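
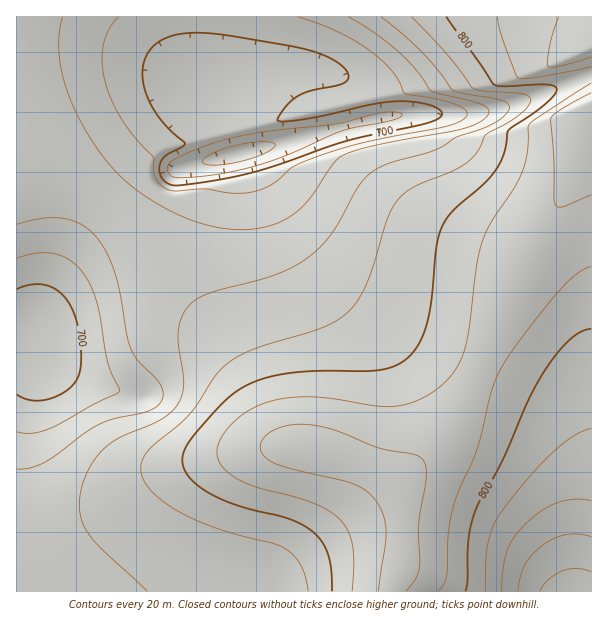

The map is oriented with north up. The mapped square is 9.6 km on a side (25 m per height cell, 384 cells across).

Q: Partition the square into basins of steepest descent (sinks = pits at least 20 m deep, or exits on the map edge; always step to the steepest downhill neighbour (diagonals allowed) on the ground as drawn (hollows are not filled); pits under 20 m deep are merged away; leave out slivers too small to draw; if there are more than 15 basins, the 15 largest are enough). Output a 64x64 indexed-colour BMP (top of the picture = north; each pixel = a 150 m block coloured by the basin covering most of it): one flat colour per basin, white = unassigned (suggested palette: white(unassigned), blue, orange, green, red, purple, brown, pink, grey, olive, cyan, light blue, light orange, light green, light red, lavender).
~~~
<image width="64" height="64" href="data:image/bmp;base64,Qk12CAAAAAAAAHYAAAAoAAAAQAAAAEAAAAABAAQAAAAAAAAIAAATCwAAEwsAABAAAAAAAAAA////ALR3HwAOf/8ALKAsACgn1gC9Z5QAS1aMAMJ34wB/f38AIr28AM++FwDox64AeLv/AIrfmACWmP8A1bDFACIiIiIiIiIiIiIiIiIiIiIiIiIiIjMzMzMzMzMzMzMzIiIiIiIiIiIiIiIiIiIiIiIiIiIiMzMzMzMzMzMzMzMiIiIiIiIiIiIiIiIiIiIiIiIiIiIjMzMzMzMzMzMzMyIiIiIiIiIiIiIiIiIiIiIiIiIiIiMzMzMzMzMzMzMzIiIiIiIiIiIiIiIiIiIiIiIiIiIiIzMzMzMzMzMzMzMiIiIiIiIiIiIiIiIiIiIiIiIiIiIjMzMzMzMzMzMzMyIiIiIiIiIiIiIiIiIiIiIiIiIiIiMzMzMzMzMzMzMzIiIiIiIiIiIiIiIiIiIiIiIiIiIiIzMzMzMzMzMzMzMiIiIiIiIiIiIiIiIiIiIiIiIiIiIjMzMzMzMzMzMzMyIiIiIiIiIiIiIiIiIiIiIiIiIiIiMzMzMzMzMzMzMzIiIiIiIiIiIiIiIiIiIiIiIiIiIiIzMzMzMzMzMzMzMiIiIiIiIiIiIiIiIiIiIiIiIiIiIjMzMzMzMzMzMzMyIiIiIiIiIiIiIiIiIiIiIiIiIiIhMzMzMzMzMzMzMzIiIiIiIiIiIiIiIiIiIiIiIiIiIRETMzMzMzMzMzMzMiIiIiIiIiIiIiIiIiIiIiIiIiEREREzMzMzMzMzMzMyIiIiIiIiIiIiIiIiIiIiIiERERERERMzMzMzMzMzMzIiIiIiIiIiIiIiIiIiIiERERERERERETMzMzMzMzMzMiIiIiIiIiIiIiIiIiIiERERERERERERMzMzMzMzMzMyIiIiIiIiIiIiIiIiIiERERERERERERETMzMzMzMzMzIiIiIiIiIiIiIiIiIiEREREREREREREREzMzMzMzMzMiIiIiIiIiIiIiIiIiIRERERERERERERETMzMzMzMzMyIiIiIiIiIiIiIiIiIhEREREREREREREREzMzMzMzMzIiIiIiIiIiIiIiIiIhERERERERERERERETMzMzMzMzMiIiIiIiIiIiIiIiIiEREREREREREREREREzMzMzMzMyIiIiIiIiIiIiIiIiERERERERERERERERETMzMzMzMzIiIiIiIiIiIiIiIiIREREREREREREREREREzMzMzMzMiIiIiIiIiIiIiIiIRERERERERERERERERETMzMzMzMyIiIiIiIiIiIiIiIREREREREREREREREREREzMzMzMzIiIiIiIiIiIiIiIhERERERERERERERERERETMzMzMzMiIiIiIiIiIiIiIhERERERERERERERERERERMzMzMzMyIiIiIiIiIiIiIhERERERERERERERERERERETMzMzMzIiIiIiIiIiIiIhERERERERERERERERERERERMzMzMzMiIiIiIiIiIiIhERERERERERERERERERERERETMzMzMyIiIiIiIiIiIhERERERERERERERERERERERERMzMzMzIiIiIiIiIiIhEREREREREREREREREREREREREzMzMzMiIiIiIiIiIiERERERERERERERERERERERERERMzMzMyIiIiIiIiIiEREREREREREREREREREREREREREzMzMzIiIiIiIiIiERERERERERERERERERERERERERERMzMzMiIiIiIiIiEREREREREREREREREREREREREREREzMzMyIiIiIiIiERERERERERERERERERERERERERERERMzMzIiIiIiIiIRERERERERERERERERERERERERERERETMzMiIiIiIiIRERERERERERERERERERERERERERERERMzMyIiIiIiIRERERERERERERERERERERERERERERERETMzIiIiIiEREREREREREREREREREREREREREREREREREzMiIiIiERERERERERERERERERERERERERERERERERETMyIiIiEREREREREREREREREREREREREREREREREREREzIiIhERERERERERERERERERERERERERERERERERERETMiIREREREREREREREREREREREREREREREREREREREREyERERERERERERERERERERERERERERERERERERERERETERERERERERERERERERERERERERERERERERERERERERMRERERERERERERERERERERERERERERERERERERERERERERERERERERERERERERERERERERERERERERERERERERERERERERERERERERERERERERERERERERERERERERERERERERERERERERERERERERERERERERERERERERERERERERERERERERERERERERERERERERERERERERERERERERERERERERERERERERERERERERERERERERERERERERERERERERERERERERERERERERERERERERERERERERERERERERERERERERERERERERERERERERERERERERERERERERERERERERERERERERERERERERERERERERERERERERERERERERERERERERERERERERERERERERERERERERERERERERERERERERERERERERERERERERERERERERERERERERERERERERERERERERERERERERERERERERERERERERERERERERERERERERERERERERERERERERERERERERERERERERERERERERERERERERERERERERERERERERERERERER"/>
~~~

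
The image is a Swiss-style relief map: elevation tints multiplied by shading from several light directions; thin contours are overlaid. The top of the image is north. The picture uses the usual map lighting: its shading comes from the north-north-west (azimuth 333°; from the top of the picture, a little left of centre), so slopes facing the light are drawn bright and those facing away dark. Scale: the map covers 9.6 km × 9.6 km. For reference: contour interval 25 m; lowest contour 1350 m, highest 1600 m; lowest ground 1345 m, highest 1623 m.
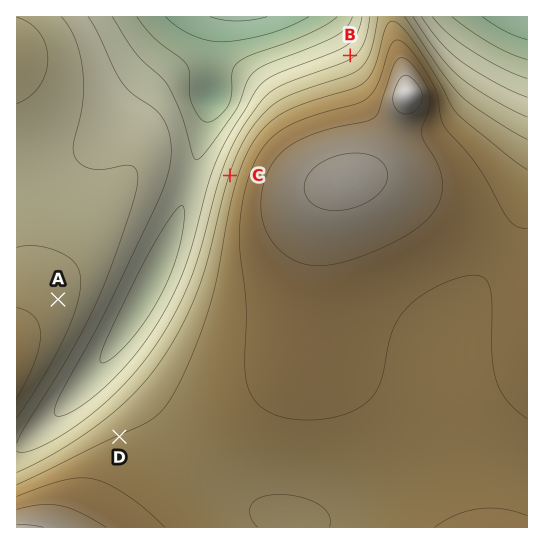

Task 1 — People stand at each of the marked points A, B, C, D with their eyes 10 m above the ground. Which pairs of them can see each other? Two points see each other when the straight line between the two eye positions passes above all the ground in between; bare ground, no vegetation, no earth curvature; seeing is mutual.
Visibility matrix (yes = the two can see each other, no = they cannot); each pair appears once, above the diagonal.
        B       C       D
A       no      yes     yes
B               no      no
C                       yes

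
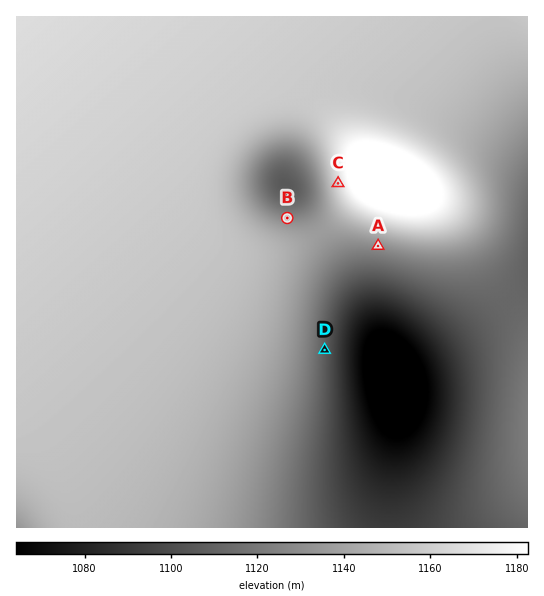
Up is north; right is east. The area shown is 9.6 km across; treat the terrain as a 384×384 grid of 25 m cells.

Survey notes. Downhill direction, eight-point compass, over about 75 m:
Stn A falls S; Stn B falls N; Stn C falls W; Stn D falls E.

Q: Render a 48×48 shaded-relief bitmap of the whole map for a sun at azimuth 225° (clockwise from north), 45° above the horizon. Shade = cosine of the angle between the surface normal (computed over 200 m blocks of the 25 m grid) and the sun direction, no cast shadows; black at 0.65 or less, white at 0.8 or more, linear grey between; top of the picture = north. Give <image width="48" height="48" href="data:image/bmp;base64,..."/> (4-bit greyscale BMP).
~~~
<image width="48" height="48" href="data:image/bmp;base64,Qk32BAAAAAAAAHYAAAAoAAAAMAAAADAAAAABAAQAAAAAAIAEAAATCwAAEwsAABAAAAAAAAAAAAAAABEREQAiIiIAMzMzAERERABVVVUAZmZmAHd3dwCIiIgAmZmZAKqqqgC7u7sAzMzMAN3d3QDu7u4A////AIh2ZmZmZmZmVVVVVVVVVVVVVVZmZmZnd4d2ZmZmZmZmVVVVVVVVVVVVVVZmZmZ3d3dmZmZmZmZmZVVVVVVVREVVVVZmZmd3d3ZmZmZmZmZmZVVVVVVURERFVVZmZmd3d2ZmZmZmZmZmZVVVVVVUREREVVZmZnd3d2ZmZmZmZmZmZVVVVVVURERERVVmZ3d3d2ZmZmZmZmZmZlVVVVVURERERVZmZ3d3d2ZmZmZmZmZmZlVVVVVURERERFZmd3d3d2ZmZmZmZmZmZlVVVVVUREM0RFZnd3d3dmZmZmZmZmZmZmVVVVVURDMzRFZnd3d3dmZmZmZmZmZmZmVVVVVURDMzRVZ3d3d3dmZmZmZmZmZmZmZVVVVUQzMzRWd3h3d3ZmZmZmZmZmZmZmZVVVVEQzMzRWeIiHd3ZmZmZmZmZmZmZmZVVVVEMzMzRneIiHd3ZmZmZmZmZmZmZmZlVVVEMzM0VniIiHd3ZmZmZmZmZmZmZmZlVVVEMzM0V4iIiHd3ZmZmZmZmZmZmZmZlVVVEMzNFZ4mYiHd2ZmZmZmZmZmZmZmZmVVVEMzNFeJmYiHd2ZmZmZmZmZmZmZmZmVVVEMzRWeJmYiHdmZmZmZmZmZmZmZmZmVVVEQ0RniZmYh3dmZmZmZmZmZmZmZmZmVVVEREVniZmIh3dmZmZmZmZmZmZmZmZmVVVERFZ4iZiId3ZmZWZmZmZmZmZmZmZmVVVURVZ4iIiHd3ZmZWZmZmZmZmZmZmZmVVVVVWZ4iIiHd3ZmVWZmZmZmZmZmZmZmVVVVVmd4iIiId3ZmVWZmZmZmZmZmZmZlVVVVVmeIiZmIh3ZmVWZmZmZmZmZmZmZVVURVVneJmZmZh3ZlVWZmZmZmZmZmZmVVRERFZniaqqqYh2ZVVWZmZmZmZmZmZlVUMzNFZ4mruqmIdlVUVWZmZmZmZmZmZlVDIiNFeau7qph2ZURERWZmZmZmZmZmZlVDIiNXiru6mHdlRDM0RWZmZmZmZmZmZlRDIjV4q7qYd2VUMyM0VWZmZmZmZmZmZlVDNFaJu7qHZlQyIiNEVWZmZmZmZmZmZlVERWeau6l2VDMhIjRFVWZmZmZmZmZmZlVVVniaupdlQyERI0RVVWZmZmZmZmZmZmVVZomqqYZDIhEiNFVVVmZmZmZmZmZmZmZmZ4mZmGUyIiI0RVVVZmZmZmZmZmZmZmZmZ3iIdlQzMzRFVVZmZmZmZmZmZmZmZmZmZnd3ZlRERFVVZmZmZmZmZmZmZmZmZmZmZmZmZVVVVVZmZmZmZmZmZmZmZmZmZmZmZmZmZlVVZmZmZmZmZmZmZmZmZmZmZmZmZmZmZmZmZmZmZmZmZmZmZmZmZmZmZmZmZmZmZmZmZmZmZmZmZmZmZmZmZmZmZmZmZmZmZmZmZmZmZmZmZmZmZmZmZmZmZmZmZmZmZmZmZmZmZmZmZmZmZmZmZmZmZmZmZmZmZmZmZmZmZmZmZmZmZmZmZmZmZmZmZmZmZmZmZmZmZmZmZmZmZmZmZmZmZmZmZmZmZmZmZmZmZmZmZg=="/>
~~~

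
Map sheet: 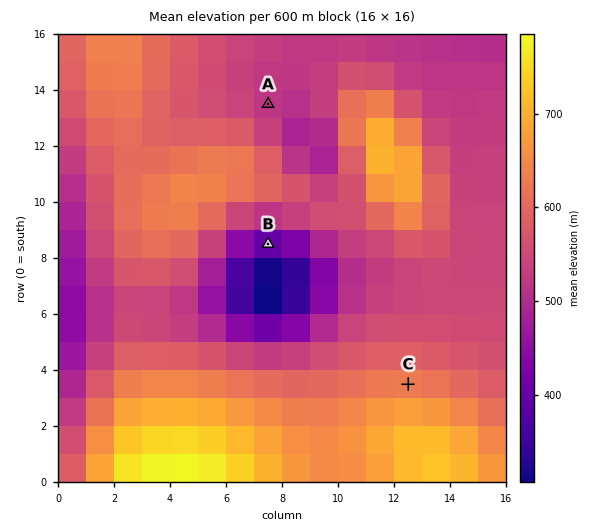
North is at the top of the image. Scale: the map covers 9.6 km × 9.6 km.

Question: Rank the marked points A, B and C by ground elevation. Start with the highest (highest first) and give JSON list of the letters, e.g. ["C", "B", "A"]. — ["C", "A", "B"]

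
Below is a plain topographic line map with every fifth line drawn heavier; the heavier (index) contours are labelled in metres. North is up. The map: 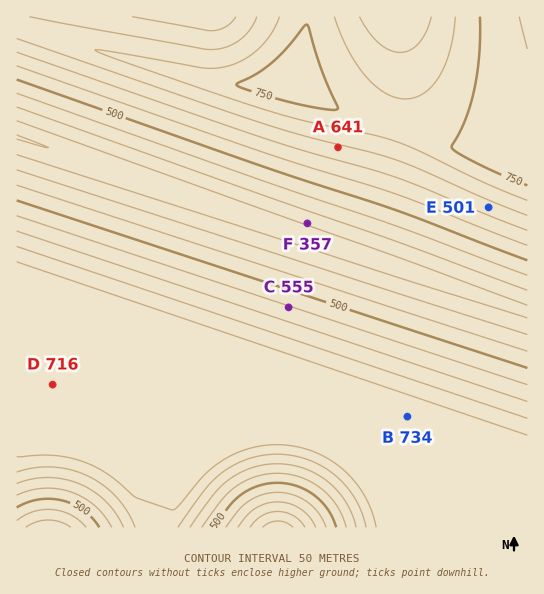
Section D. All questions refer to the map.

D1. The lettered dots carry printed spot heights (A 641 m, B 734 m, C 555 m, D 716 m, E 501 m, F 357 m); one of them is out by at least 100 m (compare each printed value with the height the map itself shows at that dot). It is E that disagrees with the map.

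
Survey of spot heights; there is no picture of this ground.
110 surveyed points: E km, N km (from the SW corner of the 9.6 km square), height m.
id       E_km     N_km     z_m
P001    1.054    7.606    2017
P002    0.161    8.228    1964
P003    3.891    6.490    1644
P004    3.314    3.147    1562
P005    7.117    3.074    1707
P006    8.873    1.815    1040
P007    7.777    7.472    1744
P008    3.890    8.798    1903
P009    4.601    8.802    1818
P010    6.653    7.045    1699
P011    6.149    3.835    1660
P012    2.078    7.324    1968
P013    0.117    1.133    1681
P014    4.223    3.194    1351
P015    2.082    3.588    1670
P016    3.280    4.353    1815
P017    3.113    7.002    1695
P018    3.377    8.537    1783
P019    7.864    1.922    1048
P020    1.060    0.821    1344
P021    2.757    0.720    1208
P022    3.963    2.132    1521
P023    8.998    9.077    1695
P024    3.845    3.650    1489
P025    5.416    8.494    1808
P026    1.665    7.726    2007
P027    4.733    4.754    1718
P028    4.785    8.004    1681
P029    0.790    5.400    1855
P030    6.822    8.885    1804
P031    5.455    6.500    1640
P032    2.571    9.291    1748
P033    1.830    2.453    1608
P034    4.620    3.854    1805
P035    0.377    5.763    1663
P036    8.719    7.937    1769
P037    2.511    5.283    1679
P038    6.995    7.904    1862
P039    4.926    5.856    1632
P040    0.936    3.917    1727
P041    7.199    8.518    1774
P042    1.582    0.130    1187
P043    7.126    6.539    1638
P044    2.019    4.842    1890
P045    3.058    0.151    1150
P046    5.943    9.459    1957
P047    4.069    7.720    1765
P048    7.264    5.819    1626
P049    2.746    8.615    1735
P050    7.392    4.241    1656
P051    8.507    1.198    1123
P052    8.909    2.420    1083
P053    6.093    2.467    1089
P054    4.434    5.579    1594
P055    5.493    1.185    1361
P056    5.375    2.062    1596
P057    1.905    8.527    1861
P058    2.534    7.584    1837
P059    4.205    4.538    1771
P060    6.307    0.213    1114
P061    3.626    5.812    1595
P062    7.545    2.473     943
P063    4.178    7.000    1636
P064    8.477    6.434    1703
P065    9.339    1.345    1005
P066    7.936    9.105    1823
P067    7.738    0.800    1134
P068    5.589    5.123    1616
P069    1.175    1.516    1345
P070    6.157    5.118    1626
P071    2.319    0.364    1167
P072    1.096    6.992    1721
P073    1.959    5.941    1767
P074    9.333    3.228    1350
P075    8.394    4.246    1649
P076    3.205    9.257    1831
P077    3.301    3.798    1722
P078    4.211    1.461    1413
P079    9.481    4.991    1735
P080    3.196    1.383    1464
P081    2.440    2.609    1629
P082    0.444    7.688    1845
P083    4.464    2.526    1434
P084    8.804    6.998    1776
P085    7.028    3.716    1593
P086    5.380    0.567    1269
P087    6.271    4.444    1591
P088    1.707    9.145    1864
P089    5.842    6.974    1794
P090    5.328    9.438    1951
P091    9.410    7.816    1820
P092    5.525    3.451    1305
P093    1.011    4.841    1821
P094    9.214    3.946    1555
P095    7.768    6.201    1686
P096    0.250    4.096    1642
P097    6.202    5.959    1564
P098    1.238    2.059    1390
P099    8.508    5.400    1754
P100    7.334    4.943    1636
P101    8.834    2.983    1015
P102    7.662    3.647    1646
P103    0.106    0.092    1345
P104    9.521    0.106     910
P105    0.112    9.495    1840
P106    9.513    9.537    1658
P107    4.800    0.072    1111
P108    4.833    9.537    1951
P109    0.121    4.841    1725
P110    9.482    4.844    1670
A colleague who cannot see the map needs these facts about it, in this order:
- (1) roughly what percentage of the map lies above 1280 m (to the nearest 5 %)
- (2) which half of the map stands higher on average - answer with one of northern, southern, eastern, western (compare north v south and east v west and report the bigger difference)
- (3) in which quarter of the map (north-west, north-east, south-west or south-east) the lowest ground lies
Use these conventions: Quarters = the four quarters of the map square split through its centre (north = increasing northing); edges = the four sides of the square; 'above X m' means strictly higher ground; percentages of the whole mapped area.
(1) Ground above 1280 m makes up about 85 % of the sheet.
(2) The northern half stands higher on average than the southern half.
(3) The lowest ground is in the south-east quarter.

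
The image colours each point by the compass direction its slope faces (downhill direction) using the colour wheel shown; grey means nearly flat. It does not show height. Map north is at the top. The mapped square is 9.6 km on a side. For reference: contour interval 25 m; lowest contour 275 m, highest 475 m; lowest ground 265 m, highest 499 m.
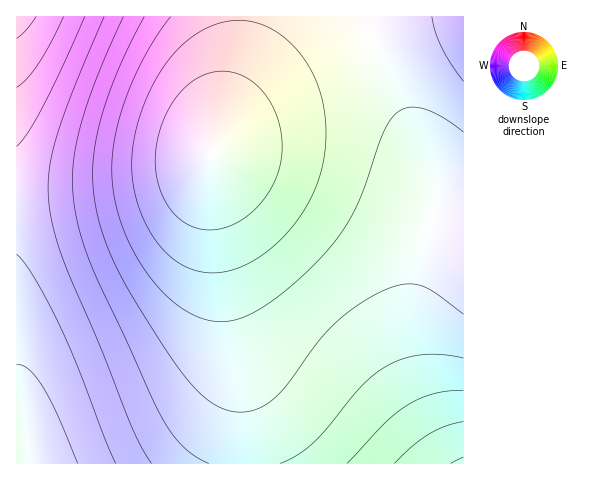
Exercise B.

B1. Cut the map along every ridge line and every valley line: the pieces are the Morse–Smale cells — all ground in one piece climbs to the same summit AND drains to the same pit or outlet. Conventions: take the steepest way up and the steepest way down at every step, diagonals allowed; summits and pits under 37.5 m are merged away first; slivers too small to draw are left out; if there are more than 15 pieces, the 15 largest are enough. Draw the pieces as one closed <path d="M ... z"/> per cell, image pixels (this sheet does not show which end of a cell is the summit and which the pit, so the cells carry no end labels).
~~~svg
<path d="M375 42l-28 10-40 20-43 27-21 16-20 21-12 18 0 29 5 44 25 159 3 78 220-1 0-252-19 1-6 2-5 7 3-15-2-21z"/><path d="M210 156l-10 9-17 9-36 10-57 8-74 4 1 268 227-1-3-77-23-142-7-61z"/><path d="M365 16l-348 0-1 179 46-1 65-6 44-10 29-13 11-10 12-19 20-21 21-16 43-27 40-20 28-10z"/><path d="M463 18l-51 11-37 12 15 41 45 103 2 21-3 15 7-8 23-3z"/><path d="M463 16l-97 1 8 23 4 0 34-11 51-11z"/>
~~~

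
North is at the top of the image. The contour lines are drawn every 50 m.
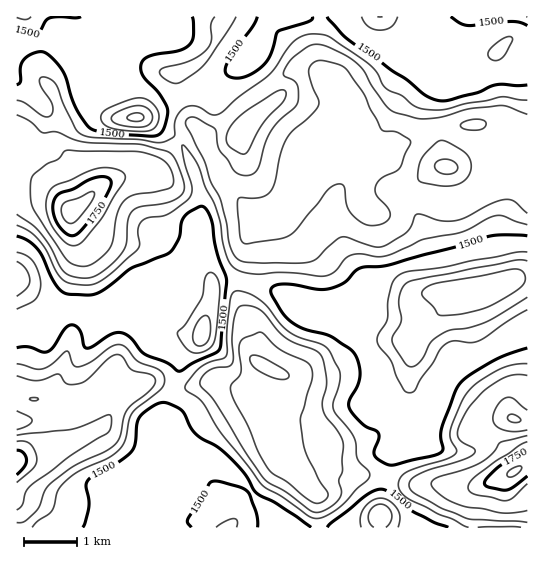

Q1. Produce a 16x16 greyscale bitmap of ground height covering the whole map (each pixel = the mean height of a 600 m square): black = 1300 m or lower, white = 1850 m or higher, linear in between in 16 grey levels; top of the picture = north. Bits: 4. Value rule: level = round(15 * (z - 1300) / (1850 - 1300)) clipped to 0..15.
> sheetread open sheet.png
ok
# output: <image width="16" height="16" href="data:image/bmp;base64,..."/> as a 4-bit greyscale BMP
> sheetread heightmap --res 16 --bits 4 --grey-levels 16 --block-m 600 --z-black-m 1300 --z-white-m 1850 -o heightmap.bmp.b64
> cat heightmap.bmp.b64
<image width="16" height="16" href="data:image/bmp;base64,Qk32AAAAAAAAAHYAAAAoAAAAEAAAABAAAAABAAQAAAAAAIAAAAATCwAAEwsAABAAAAAAAAAAAAAAABEREQAiIiIAMzMzAERERABVVVUAZmZmAHd3dwCIiIgAmZmZAKqqqgC7u7sAzMzMAN3d3QDu7u4A////AIZVVWZoU2iZp2VVV5l2ir26llVpqXVXm5mYVoqpZVaYmJl3mqllRXhmZ1R6mGQkVlVVVGllVCIkNmVVVmZUIRFZp2VpmHdlQ4y4ZYqpmYh2rNqXmaqpmZmaqpeIqqqXmYhkWHeaqZmZZlRWZ4qoZmdlVWdlioZVVWVVVnVnVFVV"/>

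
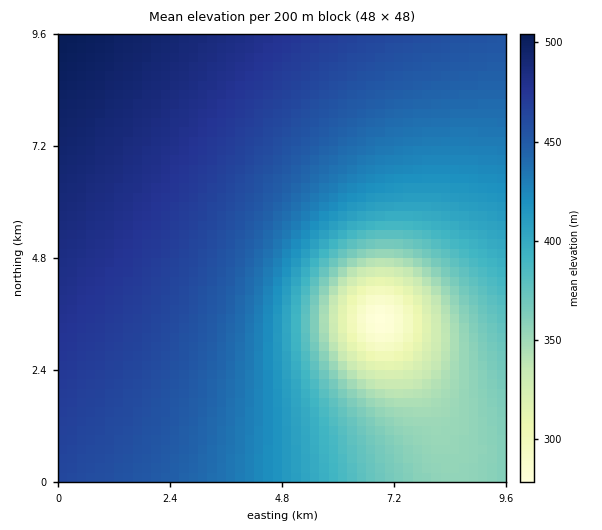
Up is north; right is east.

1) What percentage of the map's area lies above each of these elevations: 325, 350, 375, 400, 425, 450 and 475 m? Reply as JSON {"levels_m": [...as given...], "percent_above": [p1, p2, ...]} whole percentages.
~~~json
{"levels_m": [325, 350, 375, 400, 425, 450, 475], "percent_above": [96, 91, 81, 74, 65, 46, 18]}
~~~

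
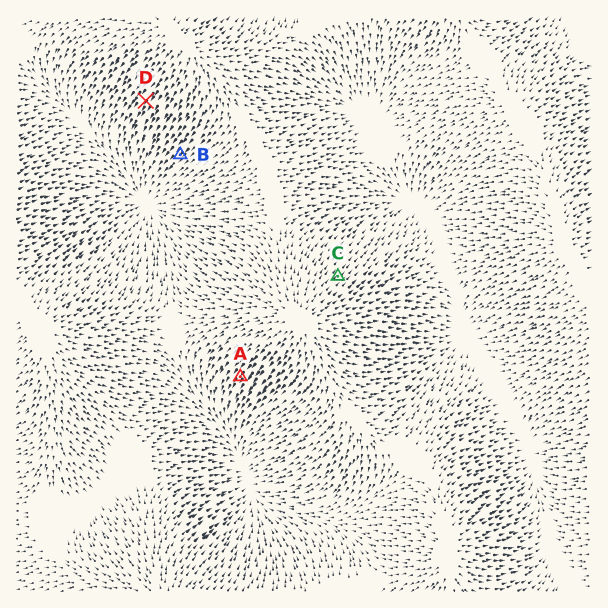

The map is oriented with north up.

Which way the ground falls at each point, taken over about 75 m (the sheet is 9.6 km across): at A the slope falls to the SW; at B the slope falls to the SW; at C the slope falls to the NE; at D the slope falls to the SW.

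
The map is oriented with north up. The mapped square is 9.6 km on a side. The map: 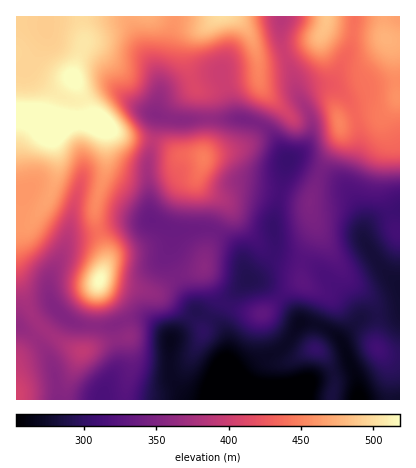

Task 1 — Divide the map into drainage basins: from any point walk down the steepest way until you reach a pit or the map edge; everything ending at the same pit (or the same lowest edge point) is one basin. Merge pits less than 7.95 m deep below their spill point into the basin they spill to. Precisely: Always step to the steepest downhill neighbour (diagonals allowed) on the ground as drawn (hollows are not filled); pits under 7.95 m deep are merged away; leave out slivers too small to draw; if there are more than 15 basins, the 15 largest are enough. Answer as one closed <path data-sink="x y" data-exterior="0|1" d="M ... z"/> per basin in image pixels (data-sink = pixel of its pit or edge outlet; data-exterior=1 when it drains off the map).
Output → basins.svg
<path data-sink="232 400" data-exterior="1" d="M82 16l-66 0 0 384 316 0 3-14-1-12-7-14-12-12 1-18 11-28-1-6-26-14-16 10-22 22-10-1-26-9-8-8-14-26 2-18 16-40 0-10-4-5 11 9 10 16 27 29 10 6 22 6 4 5 2-12 11-24-5-30-26-8-36-6-8 0-16 7-10-1 0 2-2-3-2 1 0-2-6-2-6-8 0-6 5-12-1-7-24-2-16-11-40-8-28-15-6-7-15-36 11-34z"/><path data-sink="288 160" data-exterior="0" d="M326 24l-5 12-17 10-30 11-17-1 2 26 7 14-2 14-9 22-9 11-8 5-26 6-9 4-5 24 6 7 12 6 8 0 16-7 8 0 36 6 26 8 11-32 18-30 2-6-1-12 26-7 16 0 13-11 2-4-1-34-2-14-4-10-10-7-40-6z"/><path data-sink="156 114" data-exterior="0" d="M216 16l-134 0 2 28-11 34 17 40 32 18 34 6 22 13 14 0 10 3 6-22 0-36-2-4-8-6-5-6-7-22 0-16 8-13 14-8z"/><path data-sink="400 288" data-exterior="1" d="M390 108l-8 7-16 0-26 7 1 12-2 6-18 30-11 30 0 12 9 20 28 46 19 16 10 14 2 8-1 32 11 7 12 1 0-124-4-4-14-44 1-24 4-16-4-26z"/><path data-sink="358 400" data-exterior="1" d="M316 225l-3 13-10 22-2 18 3 6 20 9 3 5-11 32-1 18 9 8 8 12 3 10-3 22 58 0 0-30-13-22 1-32-2-8-6-10-23-20z"/><path data-sink="248 280" data-exterior="0" d="M220 198l-2 0 4 4 0 10-16 40-2 18 14 26 8 8 18 7 18 3 28-27 12-5-1-16-3-3-22-6-10-6-27-29-10-16z"/><path data-sink="282 18" data-exterior="0" d="M326 16l-92 0 15 16 8 24 3 2 10 0 18-5 30-14 7-11z"/>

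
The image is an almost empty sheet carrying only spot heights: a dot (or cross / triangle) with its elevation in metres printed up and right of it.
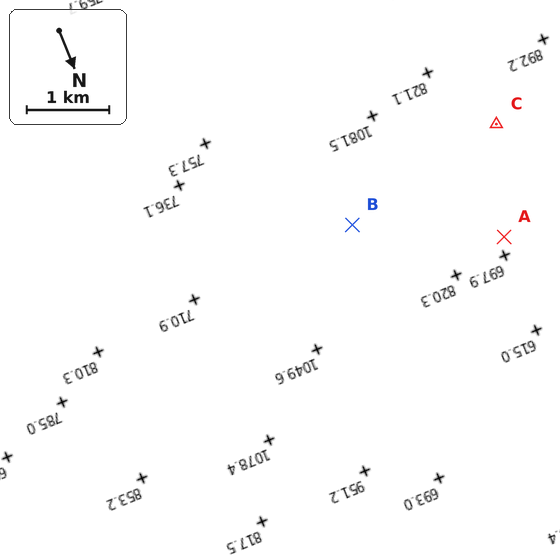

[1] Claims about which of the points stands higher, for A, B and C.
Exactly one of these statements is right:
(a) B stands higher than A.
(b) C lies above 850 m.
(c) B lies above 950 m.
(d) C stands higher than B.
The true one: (a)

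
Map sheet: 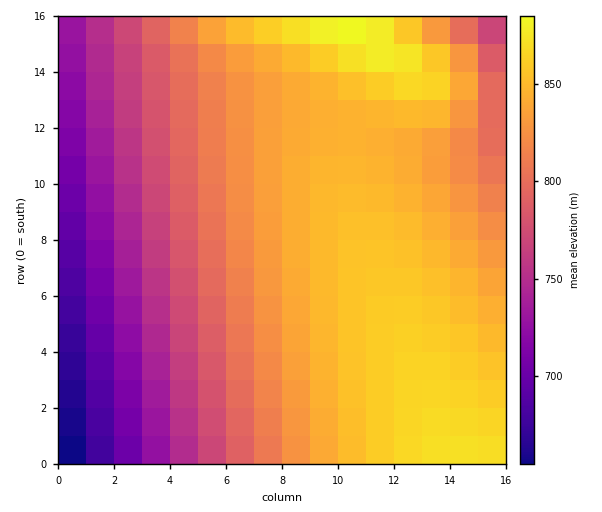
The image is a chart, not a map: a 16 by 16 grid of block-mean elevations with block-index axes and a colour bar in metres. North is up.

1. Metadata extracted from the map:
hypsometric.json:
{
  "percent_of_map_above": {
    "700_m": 94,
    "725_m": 89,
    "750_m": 82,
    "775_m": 74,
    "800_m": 64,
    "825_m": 52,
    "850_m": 26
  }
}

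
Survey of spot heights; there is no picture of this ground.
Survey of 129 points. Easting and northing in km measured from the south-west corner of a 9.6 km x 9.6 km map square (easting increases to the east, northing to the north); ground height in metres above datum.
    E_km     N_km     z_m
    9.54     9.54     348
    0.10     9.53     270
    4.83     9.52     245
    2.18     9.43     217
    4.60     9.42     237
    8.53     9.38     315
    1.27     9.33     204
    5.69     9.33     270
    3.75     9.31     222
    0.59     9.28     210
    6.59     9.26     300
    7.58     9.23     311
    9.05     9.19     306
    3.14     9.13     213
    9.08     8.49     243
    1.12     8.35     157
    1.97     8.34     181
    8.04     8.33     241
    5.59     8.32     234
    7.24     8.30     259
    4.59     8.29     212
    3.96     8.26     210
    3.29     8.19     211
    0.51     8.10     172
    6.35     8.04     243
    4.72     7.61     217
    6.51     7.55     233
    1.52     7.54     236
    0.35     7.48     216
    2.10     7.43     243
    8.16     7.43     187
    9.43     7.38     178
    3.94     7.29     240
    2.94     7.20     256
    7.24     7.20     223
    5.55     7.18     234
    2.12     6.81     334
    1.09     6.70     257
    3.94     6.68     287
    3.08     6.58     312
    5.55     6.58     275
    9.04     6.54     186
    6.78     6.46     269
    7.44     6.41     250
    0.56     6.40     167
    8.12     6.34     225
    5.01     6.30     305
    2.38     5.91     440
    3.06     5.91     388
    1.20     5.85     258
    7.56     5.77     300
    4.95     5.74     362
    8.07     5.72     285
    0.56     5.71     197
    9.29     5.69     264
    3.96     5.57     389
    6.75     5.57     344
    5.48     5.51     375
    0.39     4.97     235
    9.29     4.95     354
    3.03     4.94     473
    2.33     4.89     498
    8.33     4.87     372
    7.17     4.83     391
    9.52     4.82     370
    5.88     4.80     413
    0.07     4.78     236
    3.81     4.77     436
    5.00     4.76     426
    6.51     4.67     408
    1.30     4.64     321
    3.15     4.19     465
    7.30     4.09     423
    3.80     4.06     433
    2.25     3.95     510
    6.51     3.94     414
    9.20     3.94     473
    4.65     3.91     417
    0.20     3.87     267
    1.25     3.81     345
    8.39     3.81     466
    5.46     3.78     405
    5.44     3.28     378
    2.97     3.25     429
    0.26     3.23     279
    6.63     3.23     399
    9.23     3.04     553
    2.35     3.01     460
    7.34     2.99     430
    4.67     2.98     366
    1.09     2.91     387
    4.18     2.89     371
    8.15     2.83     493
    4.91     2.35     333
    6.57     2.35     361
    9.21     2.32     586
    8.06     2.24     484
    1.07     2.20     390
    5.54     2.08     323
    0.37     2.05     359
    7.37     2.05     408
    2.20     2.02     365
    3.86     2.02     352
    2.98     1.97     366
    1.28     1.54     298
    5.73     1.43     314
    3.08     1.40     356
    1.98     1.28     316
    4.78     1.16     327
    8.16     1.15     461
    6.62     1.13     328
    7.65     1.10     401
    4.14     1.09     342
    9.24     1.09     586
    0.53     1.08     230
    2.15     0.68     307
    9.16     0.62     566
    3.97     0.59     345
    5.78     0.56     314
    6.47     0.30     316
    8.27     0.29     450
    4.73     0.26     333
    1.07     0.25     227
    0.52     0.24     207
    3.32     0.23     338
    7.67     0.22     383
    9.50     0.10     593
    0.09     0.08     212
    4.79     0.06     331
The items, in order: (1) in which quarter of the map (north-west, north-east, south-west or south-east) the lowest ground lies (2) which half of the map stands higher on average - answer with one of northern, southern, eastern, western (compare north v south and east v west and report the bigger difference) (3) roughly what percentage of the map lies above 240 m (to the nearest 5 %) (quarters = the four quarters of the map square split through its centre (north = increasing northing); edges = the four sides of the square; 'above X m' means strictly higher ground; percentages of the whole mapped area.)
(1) The lowest point lies in the north-west quarter of the map.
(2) Taken as a whole, the southern half is higher than the northern.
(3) Roughly 75 % of the ground is higher than 240 m.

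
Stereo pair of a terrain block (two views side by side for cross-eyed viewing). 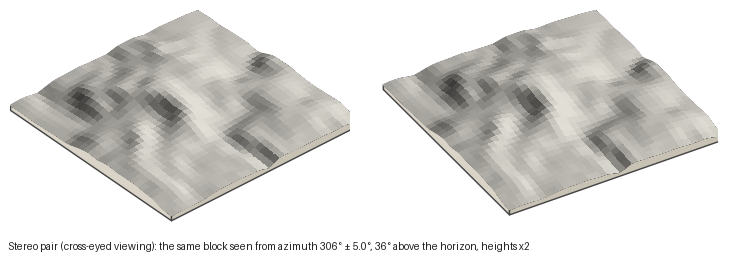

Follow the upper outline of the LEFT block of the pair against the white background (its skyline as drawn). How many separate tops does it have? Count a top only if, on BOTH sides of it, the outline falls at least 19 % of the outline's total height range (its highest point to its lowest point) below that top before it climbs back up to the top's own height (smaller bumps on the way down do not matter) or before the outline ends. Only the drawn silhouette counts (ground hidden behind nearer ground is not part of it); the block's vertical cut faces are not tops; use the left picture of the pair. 1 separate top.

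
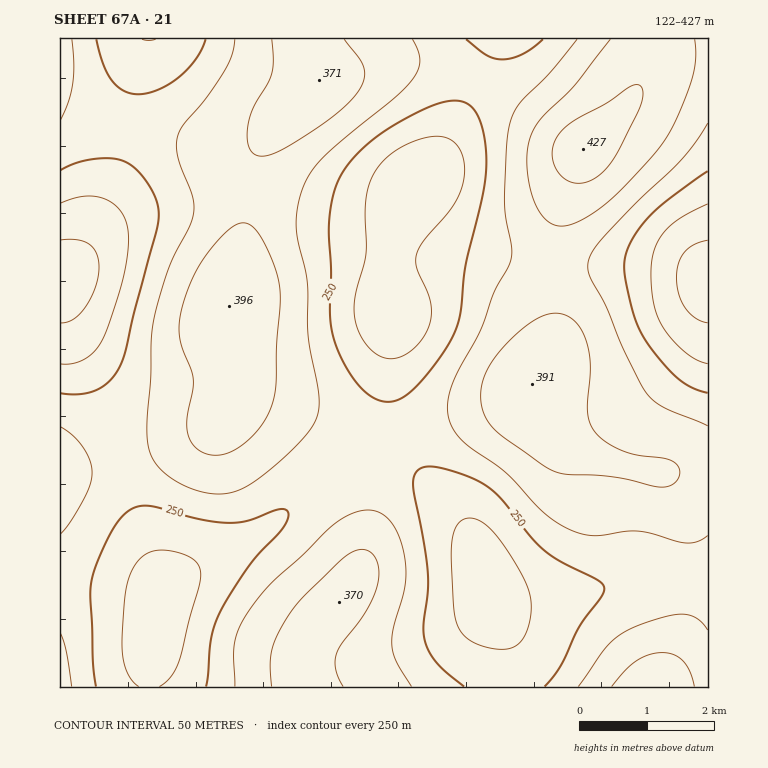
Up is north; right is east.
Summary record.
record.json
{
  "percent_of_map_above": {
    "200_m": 89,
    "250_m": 71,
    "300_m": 43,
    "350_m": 17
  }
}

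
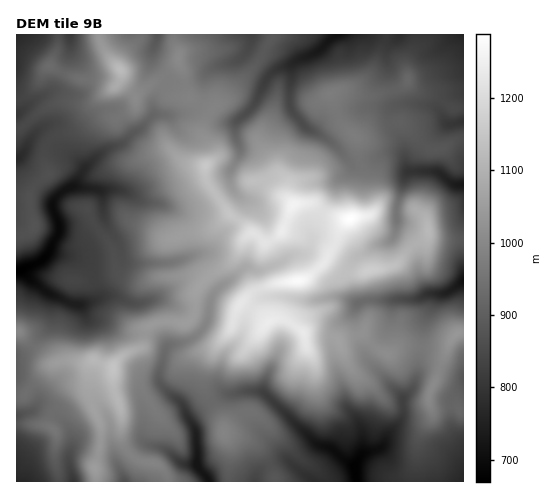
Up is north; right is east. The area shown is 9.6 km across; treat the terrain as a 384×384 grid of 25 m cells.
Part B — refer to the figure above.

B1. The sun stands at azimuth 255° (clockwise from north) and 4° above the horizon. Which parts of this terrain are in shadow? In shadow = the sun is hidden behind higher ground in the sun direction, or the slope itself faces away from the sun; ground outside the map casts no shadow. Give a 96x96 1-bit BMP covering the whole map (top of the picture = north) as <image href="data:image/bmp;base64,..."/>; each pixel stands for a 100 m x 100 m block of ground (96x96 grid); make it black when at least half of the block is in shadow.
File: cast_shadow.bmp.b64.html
<image width="96" height="96" href="data:image/bmp;base64,Qk2+BAAAAAAAAD4AAAAoAAAAYAAAAGAAAAABAAEAAAAAAIAEAAATCwAAEwsAAAIAAAAAAAAA////AAAAAAAAeH8Af8Bg/w+AAAAAeH+Af+Bw/7/gAAAAeH/A//Bg///gAAAAcH/B//AB///gAAAAcH/D/+AB///wAAAAcD///+CD9//4AAAAeD///8CH///8AAAAeD///8GP///+AAAAeD//34Of///gAAAAeDn/H4P+//ziAAAAeDn+P4f8//zgAAgA+Dn+P4f9//zAADwA8Dn/f4f7/5nAADwAADn//wf3/gPAAD4AAHH//wcP/A/AYD4AAGH//wAf+B/A8H8AAAP//4A/8D+A8H8QAAP//95/wD+B+H8QAAP/////AH8D+H8AAAf////+AH8H/H8AAAf////4AH4H/D8AAAf///gIAH4f/D8AAAf///AMAH8/nD8AAAf//4AOAH//Hh8AAAf//gAeAP/+HB8AAAf//AA/AP/+PA8AAGP//BB/AP/+fA8AAHn//BA/gf//fgcAHnx//AAPwf///gcAP/4f/gAPw////gc4f/gP/gAHw////wN/f/gP/wAHw////4B///ACBwOHw////8H//+AAA4GDj////+H//8AAA8GAH/////v//+AAA8GAf/////////DAAcAAf/////9///nAAeAA//////9///gAAeBx//////9//+AAAeB/////////wAAAAeAYAf//////AAAAAPAAA//////+AAAAAHAAA/gf///4AAAAAAAAB/4A///AAAAAAAAAB/+AH/8AAAAAAAAAAH/Dvv8AAAAAAAAAAD/3//8AAAAAAAAAAB////9OAAAAAAAAAB////8fAAAAAAABAA///v8fgAAAAAADAAf/8P8PwAAAAAAAAAf/+H8P4AAAAAAEIAP//H8P8AAAAAAefgB//H8P8DAAAAA+PgD//v8P+HAAAAA+PwD//v8P8HAAAAD+HgD//v8P8PAAAAP4HAD///8f4PAAAAfwDAD///8f4PGAAAfwCP3///8f8fGAAA/wD/////8P//AAAB/AH/////8P/+AAAD+AP/////8D/4AAAD8AP/////8B/wAAAH8AH/////8A/gAAAH8AH/////8A/wAAAH+Af/////8A/4AAAH/A//////8A/4AAAH/w//////8AH4AAAH/4//////8AAAAAEB/8f//////AAAAAPB//v/////9gAAAAfh////////9gAAAA/B/D//////9wAAEA+H/H//w///8wAAOA4H/H//A///8AAAGBwH/H/8D/8/8AAAAwgH/n/4HvwP8AAAA8AB/x/gHvz/8AAAA+AA/x/APvz/AAAAA+AAf5+AHHz+EAAAA+AAP88AAAAAMAAAA+AAP+8AAAAAMAAAIeAwf/8ADgA4EAAAPgA4//+AH8B+YAAAH8B8//+AH/D/8AAAH/h+///AD/j/8AAAH/x/8//gAfz/8AYAP/7/+f/4APz/8A+AP////P/8AHj/8A+Af////n/+AHj/8A/A/////j/+ADD/8AeB/////z//IDAf8AeB/////x//AAAHEAeD/////5//wAwDgAeD//v//8//8A4D8="/>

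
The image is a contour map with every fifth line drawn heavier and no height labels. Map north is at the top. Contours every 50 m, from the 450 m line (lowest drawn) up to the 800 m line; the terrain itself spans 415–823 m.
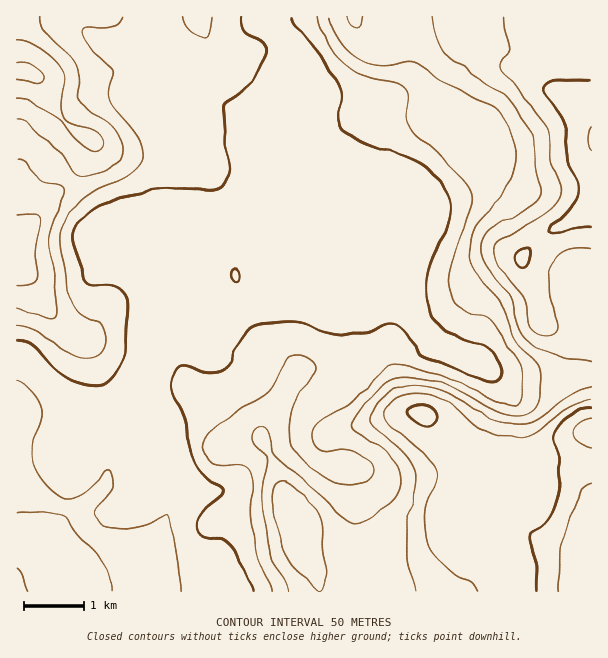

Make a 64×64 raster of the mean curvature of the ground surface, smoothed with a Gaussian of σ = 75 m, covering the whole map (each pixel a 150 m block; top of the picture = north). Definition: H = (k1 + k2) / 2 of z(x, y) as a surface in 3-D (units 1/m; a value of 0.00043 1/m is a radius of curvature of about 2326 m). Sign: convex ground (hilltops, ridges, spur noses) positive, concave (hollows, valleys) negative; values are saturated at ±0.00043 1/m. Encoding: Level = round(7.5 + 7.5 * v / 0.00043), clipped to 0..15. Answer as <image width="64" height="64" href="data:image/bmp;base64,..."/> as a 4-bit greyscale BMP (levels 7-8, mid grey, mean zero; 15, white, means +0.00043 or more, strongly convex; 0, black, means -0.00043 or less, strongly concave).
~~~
<image width="64" height="64" href="data:image/bmp;base64,Qk12CAAAAAAAAHYAAAAoAAAAQAAAAEAAAAABAAQAAAAAAAAIAAATCwAAEwsAABAAAAAAAAAAAAAAABEREQAiIiIAMzMzAERERABVVVUAZmZmAHd3dwCIiIgAmZmZAKqqqgC7u7sAzMzMAN3d3QDu7u4A////AHd4iaq7qWV3JayndUQyI1eKqWVVZmd4iYh4iHZWm7qId3iJmaqoVXYlq5dlVERWiau5dVZmd3eIiHd3dUaKqphneJmImYdGdiWbl2VVZ4m8y6h2ZmZ4iIiId3dlRXmpiHeIiIiIhjZ1JpuXVVV5rN7ah2ZmVWiZmYh2ZmVGiamIeIiId3d2NFM2m5dVVWis7sllZ3ZVV6qpmHZVVWiaqYiImId3d3dUM0asp2ZURpvuyGVniGVWm7qYdlVniZqqmJmYh3Z3iIdkRqy5d2RFe97adniJhlaLy6mGZoqYeJupmZiHd3iJqpdFnMqZdUWM/+uHd4iYZovMuod5u5ZFi7qYh3d3iJm8ymR7y6l1V7//64dmZ4h2jN25iIrLhCN7y3d2d3d3iazbY0ipmGRZ///JdVVnd2aM3Jd3iallMlnMZmZndmZnm8hVJXdlMUr//ZdUVWZlRYvKhmZnd2ZCSL1lZ3d2ZlealWciVUIAKf/6ZERFZUM0erl2VVZ4l1RHrGV4mZhlV5lldxJmUwAH/+hCI0RUMiNpmGZlVoq7llaKVomruYZnmFd2BZqnMBfepCE2dkMhI2iYdmZnmrqXZndniau6l2eXZ3QI3/yEWcpRE1ZUIiI1eZh3d3eIh2ZVZ3eJqrqXZ4d3cRnv/ricyCA2ZDIiI0ebqYiIeIh2VVaJZ4iZqYZWh3dgOd/su97GEWqoZURFaLy5iImau6mImrxmeImZdlaHZ0FZu6ib38YSfNy5mZmazLmZms7tyr3//3ZniJhlV5hkNGiZdnrexzNq3d3e7tzdy6q83bh3nf//dWZ4h2VXmGVWeIdmeL3ZU0aJq9/////+7d2nMAFHvv91VniHZmiHVWiZmHd3i8t0IjNFjP//////2VEAABNIvlVmd4d3iHZVerupmHZXrKYxEQE3z/////yFEAAUUxJXZmd3eImHZUWL26mIZDSLynQ1IBSL7u7bljEAAmmWMRJmd3d3mZdkRYvLh3ZUNHrcqFRSAkeIdmQxABEkaJhTIlVnd3iamGVFi7llZmZVec3LllUiRmQhEAABIiJFd2VENFZ4maqpdUV6p1Vnd3d5q8u6h1RXdRAAEjQiEjRWd2YSRoq7u7l1RXiGVneIiImqqqqphnmXMRNFQzIkZ4iZhxJXm93duWVFZ3ZmZ4iZmqqYiZmHiqhDVURUM0i8y7qYNGm93d24VFZnd3ZmeIiZmYdmeHeKqFREZ3ZDa//+yoZnm93Lu6hUVniIdmZ3h3iIdUREVomWVVaJl0Nr//+4Voit7IeJqGVniIh2Z3h2ZmVEVmZVd2VVeKqoQTn//IVGib7ZQ1ipdmeIiHZ4iHVVVWd3d3ZmZlWJu6cwJ9/ZU0aJzsYRSKmGeIiHZ3iZdnd3d3d3d3d3RYq6liAnzbdDV5retQFYmYd4iHdniZmGd3d3d3d3d3dFirl0ImrdpjR6vN61IleId4iHd3iJmYZ3d3d3d4h4d0WKqGRGrv2VNIvtzKYzVmd4iHd3eJmZhnd3d3d3iIh3RHqoZXvv/IQjef2qlkNFZ4iHd3Z4mZmGd3d3d3eHh3dUeZh4vv/8cxJX/IdlM1d3h3d3d3iZmYZ3d3eIeIeHd2NXh4vv/+yEIjX9hUIiZ3d3d3d3Z4mZdnd3eHeHd3d3dDVnnP/t3clkRP63MQFnd3d3d3d2iIh3d3d3d3d3d3d2M0ad7bq+/sll7+pRAEd3d3d3d3Z4h3d3d3d3d3d3d3dCNYvKh4vv/qid/pQQE1Z3d3d3dmd3d3d3d3d3d3h3d2I0eZdUV5z/3Fnv2VMiI0VWZ2ZWd3d3d3d3d3d3eYd3YiRWZlQzRpvdVq3sl0M0VUREVniHZ3d3d3d3d3d5h3diNFVWZUIRNqyHaLy5dVVmZmZniZhmd3d3d3d3d3d3dzJGZmd3UxEki7hUaaqYd3d3d3iJmXZ3d3d4h4d3d3dkJGiYd3dlVEWLyERFebupmIiIiJmZhnd3d3eHd3d3dTJGm7l2VWeIiKynVkNpvMupiImZmZh2d3d3d3d3dlVENFi8uXVEWKurzoZlJHre7Kl3iZqZh2Z3d3d3d3ZUVVVWisypdTNHmqrOdkNGrv/9p2Z5qqmGVnd3d3d2VWd3dnirupdlREVnec5lRXrv//uFVnmqqYZHd3d3d2Z4iZmIm7qYd2RFVVVYvURXvv/uuFRGiaqph1d3d3d3aJmqqZmsuXd3VEVmVFi8I2rduYh1M1eJmImHVnd3d3ZomqqpiKuod2QzNXd2erwTe8pkREM0Z4iHd4hld3d3d1eZmYd3mpdlRCIkeZibyzactzI0Q0V4iGVWd3VXd3d3Vnd2VVaIdUVVMjaby7y6ed7IQ0VVZ3h2VnZoh1Z3d3dEVUQyNGdlVWZmac7su6m9/+p2ZmeJh3VnVXmpZHd3djRURDM0VmZmeau7zduph97//Jh3eaqXZVRHmrqFV3d0NWZnd2VWiIeL3suqmYdl7u7bl2Z5qYdkRHm7updWd2I2iavLlleamIrMqGZmZUTcuphlRWiIdlRGm7qpqXV3MUerze2nZ6upiJmGVEVVVcqHZUNFZ3d2VFirqXiZhlQSWc3u3Jdnm7l3d2ZlVmZmqHVDM1Z4h3ZVeruXVniHVDR77typdmeaqXZWeIh4iIiHVUNFeIiIdmeby4ZEVndmVp3+uXZmZ4mpdlZ6qqmIiGVURFeJmYh2aKzKhkRWZ3d4vv6mRFZniZh2VorMuoiI"/>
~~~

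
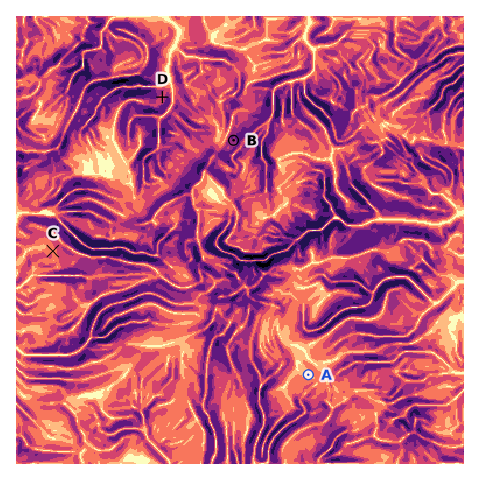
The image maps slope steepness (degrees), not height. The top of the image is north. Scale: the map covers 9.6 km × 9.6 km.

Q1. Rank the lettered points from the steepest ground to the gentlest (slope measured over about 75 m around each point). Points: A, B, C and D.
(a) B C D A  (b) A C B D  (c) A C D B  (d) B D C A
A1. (d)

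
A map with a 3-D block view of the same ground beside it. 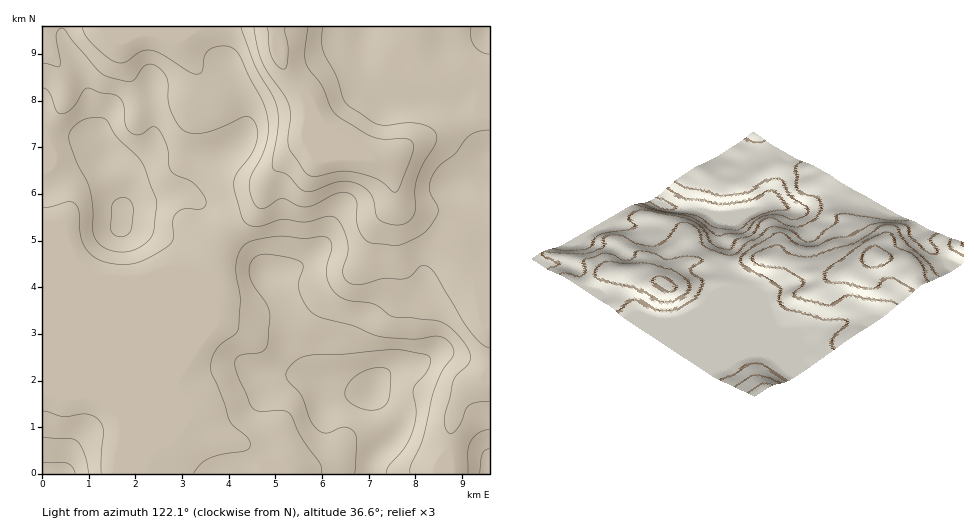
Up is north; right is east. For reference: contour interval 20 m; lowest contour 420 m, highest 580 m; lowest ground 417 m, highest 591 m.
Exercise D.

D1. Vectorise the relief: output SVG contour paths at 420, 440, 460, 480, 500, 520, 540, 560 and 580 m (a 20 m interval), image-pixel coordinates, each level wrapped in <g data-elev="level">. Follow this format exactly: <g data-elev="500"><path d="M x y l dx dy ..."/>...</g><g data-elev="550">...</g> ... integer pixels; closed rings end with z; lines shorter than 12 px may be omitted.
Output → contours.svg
<g data-elev="420"><path d="M285 27l0 4 3 13 0 12-2 11-3 2-7-5-5-8-4-29"/></g><g data-elev="440"><path d="M308 27l-3 25 1 11 3 7 13 16 8 20 4 7 8 6 31 18 11 2 21-1 5 2 3 3 0 6-2 8-11 30-4 5-3 0-15-13-20-6-18-2-26 6-4-1-5-4-16-25-1-10 3-22-3-11-26-41-5-15-3-21"/></g><g data-elev="460"><path d="M323 27l-1 14 1 10 13 25 7 22 4 7 30 19 9 1 19-2 13 0 12 4 6 7 1 5-2 5-12 20-7 17-1 9 1 16-2 7-3 6-6 5-11 1-14-5-4-5-2-13-3-7-5-6-8-5-10-3-9 1-25 9-8 1-7-4-12-13-13-5-2-9 6-36-1-17-5-13-17-30-14-38"/></g><g data-elev="480"><path d="M489 130l-11 2-8 3-14 18-15 11-6 8-5 9-1 8 2 6 7 11 0 6-4 8-8 11-9 6-17 8-28-2-7-4-5-7-4-12 0-19-3-5-5-3-11 0-21 11-9 3-9-1-15-8-5 1-15 10-5-1-3-3-5-12-1-11 17-36 2-13 0-13-6-20-12-22-10-22-6-7-5-2-7-1-13 4-4 6-3 15-4 3-8-2-27-17-12-5-9 1-15 11-9 1-10-5-15-14-8-9-3-8"/><path d="M471 27l0 10 3 8 7 7 8 2"/></g><g data-elev="500"><path d="M489 347l-8-3-11-13-34-56-8-9-7 0-10 10-7 3-21-1-24 7-7-1-5-3-3-5-1-4 5-19-1-12-6-16-7-8-8 0-21 5-23-3-25 8-7-1-5-3-4-9-7-23 0-8 3-9 14-19 5-13 1-15-3-6-4-4-7 0-21 10-16 5-12 2-8-2-8-7-7-13-3-12 0-20-3-6-5-5-7-4-7 0-4 4-7 10-5 3-23-6-11-7-34-41-4 2-2 6 4 30-2 1-15-4"/></g><g data-elev="520"><path d="M101 473l2-42-1-6-3-5-11-6-24 3-21-6"/><path d="M489 402l-12 0-8 4-11 22-5 5-4 0-4-6-1-8 9-37 3-7 12-11 3-6-4-12-13-15-8-6-7-4-45-4-20-13-25-3-10-5-8-8-4-11 0-10 5-21-2-6-4-3-22 1-25-2-24 4-7 3-6 4-6 14 0 13 4 26-2 30-3 5-12 8-6 6-5 9-2 9 1 6 13 28 6 20 4 5 14 12 2 5 0 4-6 4-22 3-14 5-7 5-7 9"/><path d="M43 208l9-1 15-5 7 1 5 8 2 28 7 13 7 6 8 4 22 2 18-3 24-14 6-8 0-18 3-8 9-4 16 0 4-2 1-4-3-8-8-11-7-4-12-5-5-4-2-7-2-17-9-18-6-2-9 6-5 2-5-1-5-4-3-7-1-18-6-8-31-9-4 3-11 17-5 4-6 2-5-3-7-19-6-4"/></g><g data-elev="540"><path d="M89 473l-4-19-4-9-4-4-8-3-26 0"/><path d="M410 473l1-8 12-28 12-49 7-17 12-17 0-4-3-6-6-5-7-3-23 3-34-2-28-11-35-10-11-8-7-15-1-11 4-15-1-4-6-3-12-3-16-3-8 1-5 2-4 4-2 12 4 11 12 18 4 8 1 8-2 26-3 5-4 3-18 2-5 3-3 4 1 9 14 35 4 4 7 2 22 0 7 3 11 23 19 26 1 5 0 5"/><path d="M489 430l-10 3-9 9-2 9 0 22"/><path d="M117 252l10 0 8-2 9-5 6-6 4-9 2-31-11-31-6-10-22-21-11-18-6-2-12 1-8 4-8 6-3 6 0 7 8 22 10 18 3 9 3 16 0 22 1 9 8 9z"/></g><g data-elev="560"><path d="M75 473l-3-7-5-3-24-1"/><path d="M387 473l1-7 16-17 8-15 4-20-3-25 2-4 13-15 3-9-1-4-6-3-30-5-52 5-28 1-14 3-6 5-6 7-2 4 1 5 14 16 9 25 8 10 5 3 4 0 18-6 6 2 4 4 2 9-2 31"/><path d="M489 449l-4 1-3 4-2 19"/><path d="M118 237l5 0 5-3 4-8 1-21-4-6-5-2-9 3-3 7-1 23 3 4z"/></g><g data-elev="580"><path d="M364 409l8 1 7-1 4-2 4-5 3-8 1-16-1-6-2-3-9-2-12 3-12 7-7 8-3 8 2 6 6 6z"/></g>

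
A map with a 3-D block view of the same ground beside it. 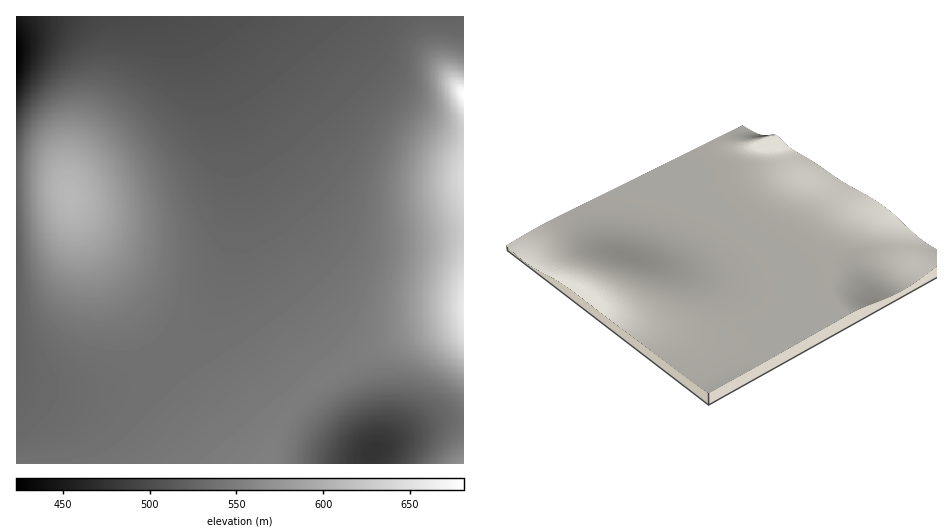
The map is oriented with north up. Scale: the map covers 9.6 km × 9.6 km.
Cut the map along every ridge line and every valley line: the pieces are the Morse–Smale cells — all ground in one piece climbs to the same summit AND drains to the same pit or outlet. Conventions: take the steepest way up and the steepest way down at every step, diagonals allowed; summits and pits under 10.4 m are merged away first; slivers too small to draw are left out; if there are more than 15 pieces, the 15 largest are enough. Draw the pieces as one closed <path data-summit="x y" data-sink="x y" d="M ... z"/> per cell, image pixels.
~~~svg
<path data-summit="70 195" data-sink="17 56" d="M182 16l-166 1 0 364 5 3 29 6 27 2 27-4 27-8 24-13 18-13 27-29 18-31 9-24 8-40 2-50-3-22-7-36-13-41-10-26z"/><path data-summit="463 95" data-sink="17 56" d="M234 149l3 31 0 38-4 27-12 41-21 39-25 28-13 9-40 22-31 6-28 2-25-4-21-7 0 83 252 0 5-25 14-27 16-17 34-25-48-56-26-36-10-20-10-37z"/><path data-summit="463 178" data-sink="17 56" d="M321 16l-129 1 54 91 27 40 35 46 27 27 23 13 26 5 79-4 1-103-17-3-20-9-37-26-28-27z"/><path data-summit="463 308" data-sink="17 56" d="M192 16l-7 0-1 2 26 50 17 51 10 43 7 59 8 31 9 20 15 23 49 61 14 14 19-16 26-11 79-23 1-84-17-1-36 4-37-1-21-6-18-11-27-27-35-46-27-40z"/><path data-summit="463 308" data-sink="374 452" d="M463 320l-79 23-26 11-19 15 26 52 10 30 13-9 31-15 20-6 25-1z"/><path data-summit="463 95" data-sink="17 56" d="M463 16l-141 1 40 50 28 27 37 26 20 9 16 3z"/><path data-summit="463 95" data-sink="374 452" d="M339 370l-35 25-16 17-14 27-4 25 100-1 4-17-21-50z"/><path data-summit="463 463" data-sink="374 452" d="M452 420l-13 1-20 6-31 15-17 13-1 8 93 1 1-43z"/>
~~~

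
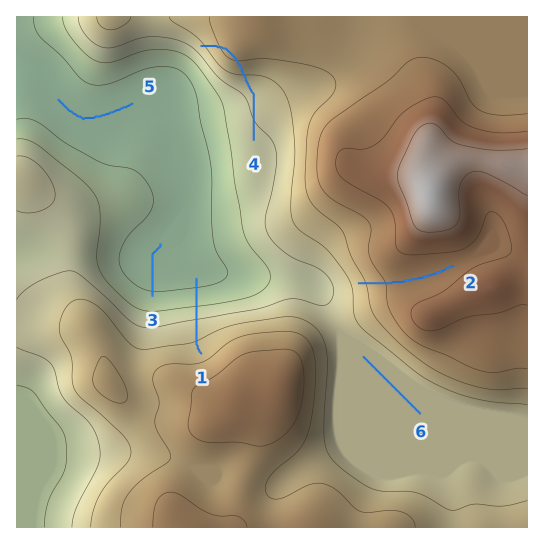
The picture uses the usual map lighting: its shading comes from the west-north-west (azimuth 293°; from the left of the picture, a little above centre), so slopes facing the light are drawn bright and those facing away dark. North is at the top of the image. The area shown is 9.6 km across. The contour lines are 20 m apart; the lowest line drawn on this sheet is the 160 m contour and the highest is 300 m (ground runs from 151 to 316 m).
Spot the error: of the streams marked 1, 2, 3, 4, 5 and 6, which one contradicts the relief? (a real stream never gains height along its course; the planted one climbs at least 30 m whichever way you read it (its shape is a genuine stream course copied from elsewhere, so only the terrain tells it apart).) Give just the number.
4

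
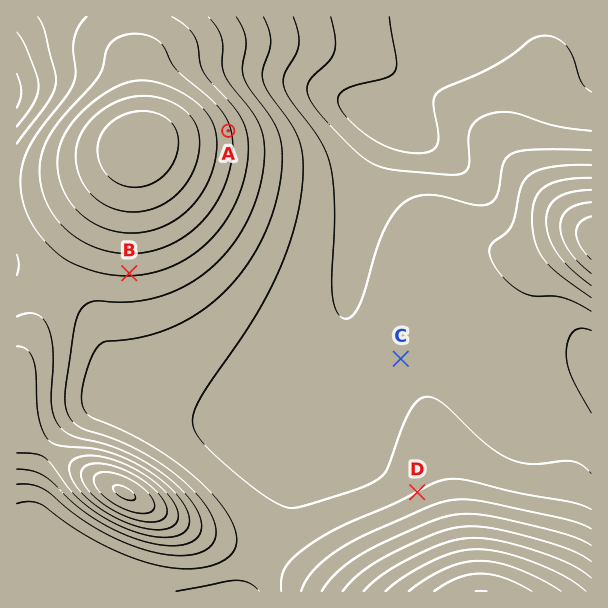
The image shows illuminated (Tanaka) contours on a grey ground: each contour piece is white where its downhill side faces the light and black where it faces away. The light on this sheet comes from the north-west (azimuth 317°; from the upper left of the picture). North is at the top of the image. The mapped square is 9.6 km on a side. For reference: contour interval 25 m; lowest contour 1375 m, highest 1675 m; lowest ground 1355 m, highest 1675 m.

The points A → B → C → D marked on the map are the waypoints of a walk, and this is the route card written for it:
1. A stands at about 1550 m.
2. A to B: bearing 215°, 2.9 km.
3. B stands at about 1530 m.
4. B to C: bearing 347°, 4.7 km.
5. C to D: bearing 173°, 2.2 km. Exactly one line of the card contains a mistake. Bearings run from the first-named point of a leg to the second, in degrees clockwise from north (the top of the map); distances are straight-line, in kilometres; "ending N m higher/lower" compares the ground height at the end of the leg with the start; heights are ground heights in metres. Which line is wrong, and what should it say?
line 4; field bearing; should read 107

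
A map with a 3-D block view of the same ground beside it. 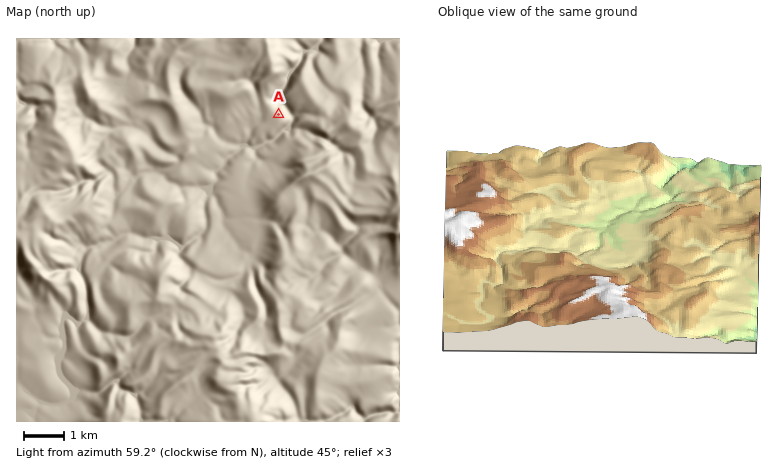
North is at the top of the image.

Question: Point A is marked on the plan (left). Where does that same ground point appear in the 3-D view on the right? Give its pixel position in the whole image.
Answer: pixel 661 192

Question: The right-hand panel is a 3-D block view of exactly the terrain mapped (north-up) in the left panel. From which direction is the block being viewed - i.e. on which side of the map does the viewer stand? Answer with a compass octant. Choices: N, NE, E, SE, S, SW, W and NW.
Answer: S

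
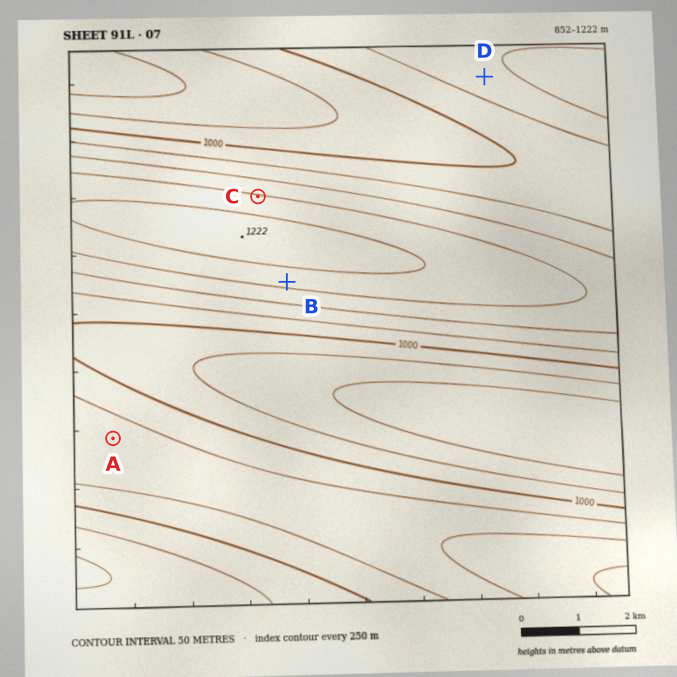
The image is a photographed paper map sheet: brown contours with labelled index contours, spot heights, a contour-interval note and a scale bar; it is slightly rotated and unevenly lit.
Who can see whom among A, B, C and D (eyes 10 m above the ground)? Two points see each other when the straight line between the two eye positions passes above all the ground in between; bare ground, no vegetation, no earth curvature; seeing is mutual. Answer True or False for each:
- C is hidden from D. False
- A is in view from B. True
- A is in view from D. False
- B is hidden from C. True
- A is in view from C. False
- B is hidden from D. True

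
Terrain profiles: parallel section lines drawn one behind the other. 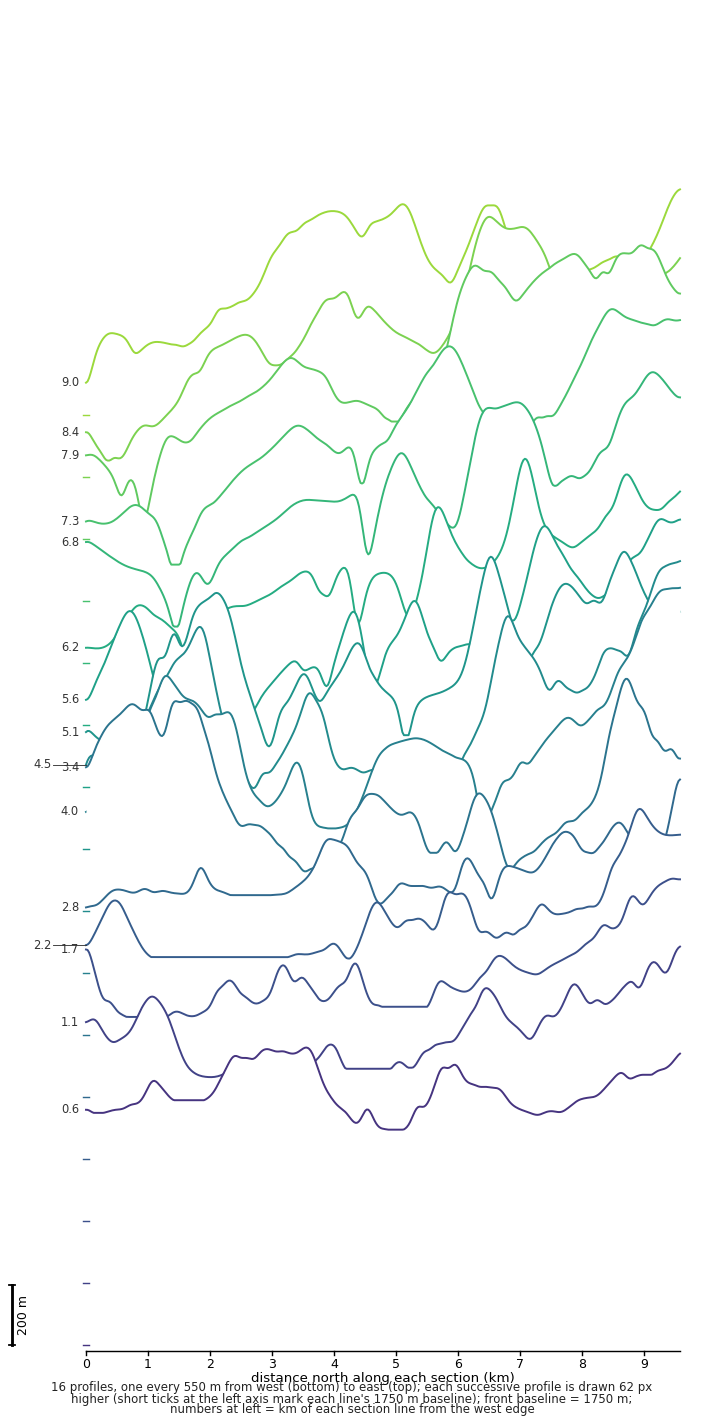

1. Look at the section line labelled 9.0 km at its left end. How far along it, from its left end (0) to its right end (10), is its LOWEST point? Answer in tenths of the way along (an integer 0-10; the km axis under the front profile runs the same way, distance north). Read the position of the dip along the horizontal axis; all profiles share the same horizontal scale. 0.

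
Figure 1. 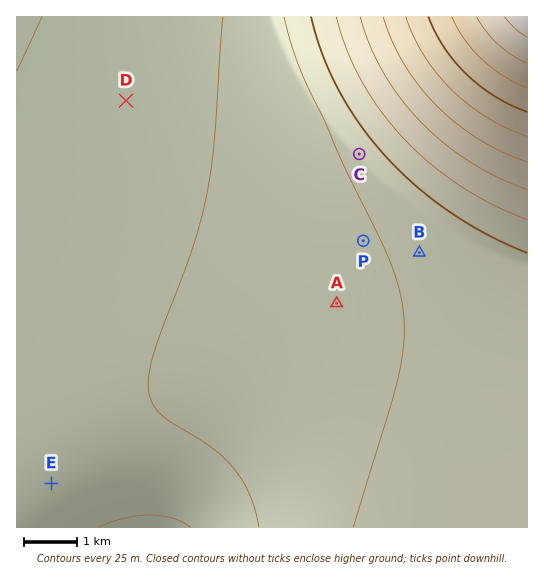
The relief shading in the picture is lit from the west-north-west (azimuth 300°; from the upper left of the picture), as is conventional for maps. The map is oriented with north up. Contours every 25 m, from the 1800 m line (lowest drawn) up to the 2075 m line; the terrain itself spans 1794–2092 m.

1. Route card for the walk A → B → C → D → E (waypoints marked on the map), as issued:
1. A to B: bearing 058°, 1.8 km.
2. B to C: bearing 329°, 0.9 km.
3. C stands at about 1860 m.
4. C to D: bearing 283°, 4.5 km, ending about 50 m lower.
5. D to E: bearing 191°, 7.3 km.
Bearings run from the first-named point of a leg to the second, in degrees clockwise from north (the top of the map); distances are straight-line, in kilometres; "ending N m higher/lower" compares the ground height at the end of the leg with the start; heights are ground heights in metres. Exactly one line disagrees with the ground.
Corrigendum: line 2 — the distance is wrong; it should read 2.2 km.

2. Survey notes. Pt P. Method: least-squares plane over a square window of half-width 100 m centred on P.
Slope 1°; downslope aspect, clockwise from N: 250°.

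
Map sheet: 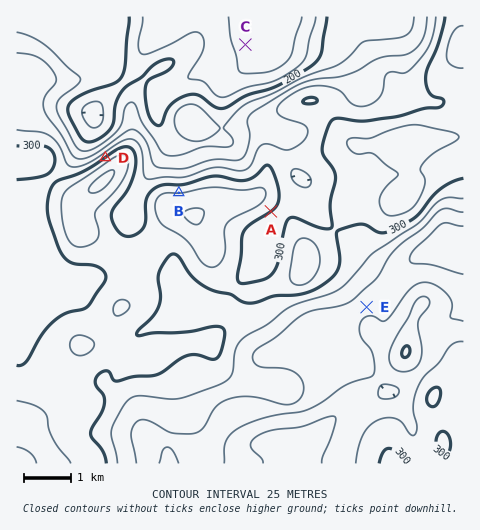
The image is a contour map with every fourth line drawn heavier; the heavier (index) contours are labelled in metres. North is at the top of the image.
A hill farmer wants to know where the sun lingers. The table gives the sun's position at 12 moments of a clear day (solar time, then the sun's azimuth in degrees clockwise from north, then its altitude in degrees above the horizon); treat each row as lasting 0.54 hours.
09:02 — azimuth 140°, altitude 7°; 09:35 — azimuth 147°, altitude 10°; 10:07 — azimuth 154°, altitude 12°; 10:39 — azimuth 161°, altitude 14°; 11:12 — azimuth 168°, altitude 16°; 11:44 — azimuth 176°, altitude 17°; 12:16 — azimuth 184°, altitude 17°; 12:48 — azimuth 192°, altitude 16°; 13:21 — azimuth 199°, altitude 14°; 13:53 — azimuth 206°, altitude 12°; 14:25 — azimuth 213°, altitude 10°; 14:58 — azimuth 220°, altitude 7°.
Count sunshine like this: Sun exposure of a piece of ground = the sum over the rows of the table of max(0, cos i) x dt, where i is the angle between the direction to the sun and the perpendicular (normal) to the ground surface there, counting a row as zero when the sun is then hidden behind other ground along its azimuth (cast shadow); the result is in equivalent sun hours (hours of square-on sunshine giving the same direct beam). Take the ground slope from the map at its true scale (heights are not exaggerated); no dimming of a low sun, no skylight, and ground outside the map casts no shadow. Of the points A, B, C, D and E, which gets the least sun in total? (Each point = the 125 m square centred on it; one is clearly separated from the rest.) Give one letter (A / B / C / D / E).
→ D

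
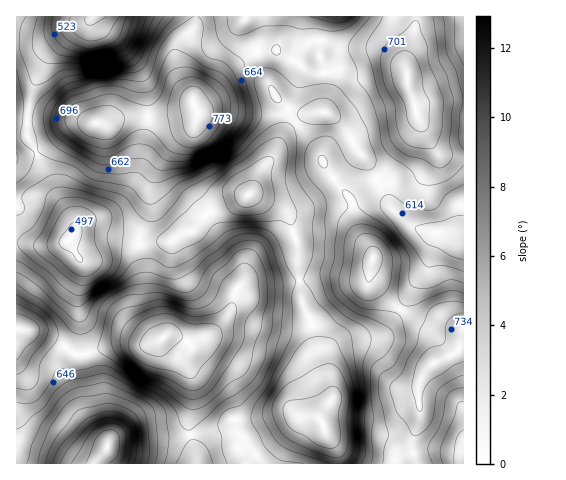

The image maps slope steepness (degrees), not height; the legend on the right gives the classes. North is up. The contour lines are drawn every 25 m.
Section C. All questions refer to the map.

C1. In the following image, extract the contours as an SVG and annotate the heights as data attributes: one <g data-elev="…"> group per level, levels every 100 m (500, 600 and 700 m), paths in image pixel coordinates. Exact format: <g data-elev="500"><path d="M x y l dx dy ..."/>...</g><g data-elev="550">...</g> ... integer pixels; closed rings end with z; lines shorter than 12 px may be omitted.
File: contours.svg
<g data-elev="500"><path d="M60 463l8-14 20-22 11-7 12-3 13 4 7 9 1 15-5 18"/><path d="M78 262l-6-9-10-5-3-5 2-6 9-12 6-4 4 2 2 6-4 20 5 11-2 2z"/><path d="M127 17l-7 18-4 6-11 5-15 2-13-3-13-8-5-10 1-10"/></g><g data-elev="600"><path d="M27 463l5-18 8-19 20-28 7-5 9-5 28-5 8 2 30 14 11 10 3 7 1 22 0 16-2 9"/><path d="M303 463l-20-2-9-5-10-10-13-27 3-13 15-21 21-44 2-8 0-36 3-17-8-13-10-26-6-9-8-3-11-2-11 1-11 2-7 4-32 25-18 8-7 0-15-8-14 1-6 4-12 14-20 12-16 14-5 3-5-2-11-6-20-22-25-17"/><path d="M463 260l-11-4-13-7-12-5-12-15 3-4 23-4 14-5 8-1"/><path d="M17 215l4-1 3-4 1-3-3-10 4-7 22-14 11-2 9 2 23 11 31 8 6 5 8 11 7 7 5 3 7 0 10-6 20-25 32-18 26-20 24-23 13-6 6 0 5 1 4 6 2 9-2 29 1 8 6 12 11 14 1 6-2 17 1 30-9 25 14 22 17 19 13 9 4 9 8 58-1 54-2 7-4 5"/><path d="M311 124l-8-2-4-4-1-6 3-4 12-7 8-3 8 1 6 5 5 11-1 7-7 2z"/><path d="M276 102l-6-7-1-6 1-4 4 3 7 9-1 5z"/><path d="M154 17l-17 36-7 7-24 5-43 5-6 3-11 9-11 3-4-4-12-33 1-20 6-11"/><path d="M352 17l-8 5-8 1-26-6"/></g><g data-elev="700"><path d="M191 399l11-2 11-8 30-46 3-22 11-15 3-8-3-24-4-6-5-4-7 0-16 14-4 6-7 16-10 7-12 2-25-8-10-1-33 9-6 3-4 7-3 10 0 14 3 7 6 8 21 17 23 9 18 12z"/><path d="M17 375l8-6 8-14 12-15 3-10-2-7-6-7-23-13"/><path d="M463 303l-8-2-11 1-9 3-5 4-10 21-4 16-8 12-5 13-13 14 0 7 6 19 10 12 6 11 4 2 4-2 10-10 4-11 2-18 3-6 13-9 11-5"/><path d="M364 300l10 0 12-8 5-11 1-17-1-11-5-9-8-7-10-4-8 2-4 6-6 38 0 6 2 6 6 6z"/><path d="M170 161l19 0 25-11 9-9 9-12 4-9 2-8-2-19-11-16-5-5-16-6-14-10-10-5-7-1-5 4-7 14-5 17-5 6-13 1-22-6-18 1-28 10-6 5-4 8-3 12 3 9 18 14 18 10 7 2 6 0 22-11 10-2 10 3 11 11z"/><path d="M423 148l9 1 5-5 5-15 2-26-2-8-13-32-3-20-7-19-3-4-12 12-18 13-5 9-1 10 5 23 10 18 1 19 4 12 9 9z"/></g>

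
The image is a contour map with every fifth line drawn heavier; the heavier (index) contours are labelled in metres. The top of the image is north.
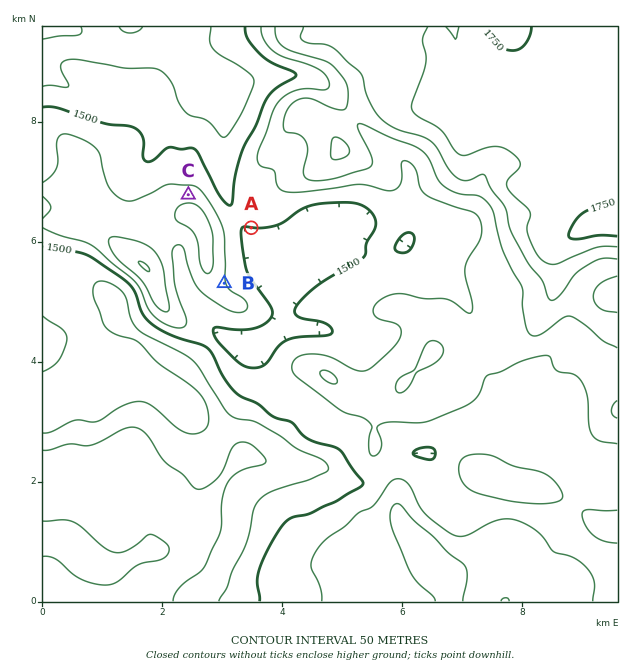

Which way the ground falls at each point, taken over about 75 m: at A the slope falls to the S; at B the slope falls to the E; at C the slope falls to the N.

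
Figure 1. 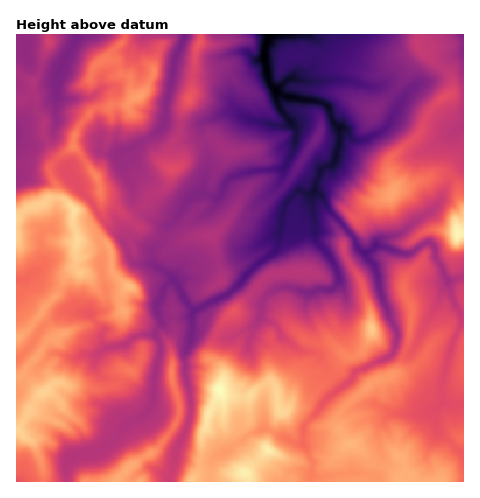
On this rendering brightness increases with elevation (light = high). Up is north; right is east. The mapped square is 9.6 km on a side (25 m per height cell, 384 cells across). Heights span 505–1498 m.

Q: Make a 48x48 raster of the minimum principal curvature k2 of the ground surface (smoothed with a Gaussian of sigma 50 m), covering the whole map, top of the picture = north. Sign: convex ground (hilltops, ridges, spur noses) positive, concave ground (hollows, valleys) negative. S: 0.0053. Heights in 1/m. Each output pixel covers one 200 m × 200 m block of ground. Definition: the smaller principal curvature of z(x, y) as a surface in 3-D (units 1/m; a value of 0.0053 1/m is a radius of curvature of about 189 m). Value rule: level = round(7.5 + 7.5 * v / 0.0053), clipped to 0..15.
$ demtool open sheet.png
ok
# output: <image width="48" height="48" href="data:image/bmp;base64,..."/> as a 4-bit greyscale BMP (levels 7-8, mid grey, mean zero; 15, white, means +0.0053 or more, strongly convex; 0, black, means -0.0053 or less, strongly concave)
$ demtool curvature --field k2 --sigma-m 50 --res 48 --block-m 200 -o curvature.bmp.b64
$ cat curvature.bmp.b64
<image width="48" height="48" href="data:image/bmp;base64,Qk32BAAAAAAAAHYAAAAoAAAAMAAAADAAAAABAAQAAAAAAIAEAAATCwAAEwsAABAAAAAAAAAAAAAAABEREQAiIiIAMzMzAERERABVVVUAZmZmAHd3dwCIiIgAmZmZAKqqqgC7u7sAzMzMAN3d3QDu7u4A////AFZnYXpnh0dlNZdmZndmZ3VmZ3dniHd4hHZ4VEVmeIQlQ3ZmeIZnZmV4d3d3d3dohGV2RWVVWJWGQ2dlVnZmd4N4d3d2iHZ4dWVkZEVmVWaXQlZ3VXaYZlV3eHdmiIdXZXiHRHZWZlVXYUhmdkZ1NEd3eIdndodmWIdjSFhmdnZVZAiFdmMyVkZ3h2hmiGdmd2ZmdXdWd2d1aAZ1dnhHd1J4d2Z1dmZ3d1h2V3aFZ3ZmVwaGdmdHmHUndmh2VWd3d1dmdlVFZmdWZwVndndHaGc0d2VXd2d2ZmeIZXZneHZFeAZ4h2hHdmZzJ3dnd3d2h2ZneIZmd2c0hgeJhmVodmZ3UGh3eHd1d3Znd3ZWd5gjhQd3lnR5Znd3dgaHiHd1aFdWVmdIiGdBhQVWh2N2V3d2dkAFd2eGWEZ0RERGhlhwdBindlR2d2ZXeHhQBleHN3N2d2dzEVqAdAZlVlZmdFZ3dmZ5BkaHN5VIiGZldgEkZjRmVWWINododleIBWSIVHdGd3djWHZjaEZXd1R1WIV2dVmnBnRng2d1VVVGiXZidjdXiIVGd3V3dGdzB4VXg3Z3VmZVaYZEiTFGioZIh2ZodFeAV4dXc3d3dWZmdjZDhTggJ2ZHiHVogmdgh4d1RndndWZ1d5hEcneHEGdjQxIQQ3chiHeGOWd3dnd1d5VXRGZ4kwh3Zoh5BHgFiHZmJHZmd4lldlVlVndnhxGId4iIB4cGiHeCZnZmZ3VVZSRWh3d3ZnIHeIiCJ3MWd2hQdoZmZndlg2doh3d3dmdhV3hgdjBWAAc0VIdXZ4dncXZmd3d3ZnVWVFYVmQYCWHAEhnZWZndmJWh2eHiIdndmV2VEYCdDEXdFiGVVV3dzVnhmV2d3dnh3R3ZHIJhndBZ0d3Z2RnY1V2ZoZXZXd2d2SHZUCIV3h1I0hViIR5YHZ1eHdmh1d3aHN3VhhmeHh3ZDVlh5eEBodld3dlVUZ3ZXYnVEZ4d4l4ZzVjVUVDV4dVd3dmd3SIh1djVGZ1aHiHaFR1Q1ZWWHVWdmd1ZnM1eIN1cnZmZneGeHVnVZZmd3RnZomHVndjESFnYjZmaIhmeHhnZYZVZWR3Z4d4Znh3eIYYdVJ2eJZWZmd3dWZ4ZFVmZ3d3ZniIiGYmdnF3Z4h2Znd3dlRmVXZlNWd2Z4d3iGc0iHFiFWd3dmd3d1N4VVRnY0Z3aId3d2dEaGJHciVmh3dnd4NWZFZohjVlRGdlMiQWV0JXiERnd3d3d3N2lXZoZjR2ZlVUd3BnaQdniHRnh3dod2RVZnd2djKKd3ZYh0N0IAZ4iHVGd3dXeGRDIWZYmFCJl2ZoiSITVneHd3dVZ4lXd2RolzVWZ2BndmZ3dgJ2VmZUNFd1VWdHd2VGd1h4R4BXZnd2ckgldmVniHZ3ZVdHVmVViHZWWHFHdmiHYFh2Z3d3d3d2aHdWZ3VFeIhmd2MnZURkIHiId3d3d4hmh3ZHZodEZ3dlVocGhnZDcHmId3d3d4dYiHhXZodUQzNlREUiZUZ2kyQ0RndmZmZnd3dA=="/>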